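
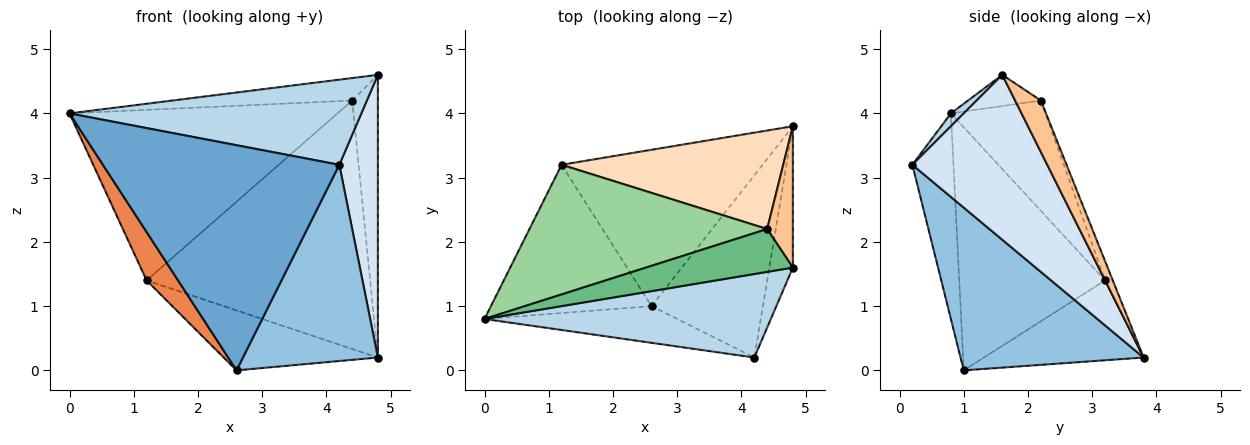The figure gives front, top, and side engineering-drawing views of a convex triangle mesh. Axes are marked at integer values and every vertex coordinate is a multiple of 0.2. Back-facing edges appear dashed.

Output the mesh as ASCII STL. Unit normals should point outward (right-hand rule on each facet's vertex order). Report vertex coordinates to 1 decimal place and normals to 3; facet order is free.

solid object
 facet normal -0.169 -0.973 -0.159
  outer loop
   vertex 2.6 1.0 0.0
   vertex 4.2 0.2 3.2
   vertex 0.0 0.8 4.0
  endloop
 endfacet
 facet normal 0.705 -0.520 -0.482
  outer loop
   vertex 2.6 1.0 0.0
   vertex 4.8 3.8 0.2
   vertex 4.2 0.2 3.2
  endloop
 endfacet
 facet normal 0.031 -0.713 0.700
  outer loop
   vertex 4.8 1.6 4.6
   vertex 0.0 0.8 4.0
   vertex 4.2 0.2 3.2
  endloop
 endfacet
 facet normal 0.953 -0.272 -0.136
  outer loop
   vertex 4.8 1.6 4.6
   vertex 4.2 0.2 3.2
   vertex 4.8 3.8 0.2
  endloop
 endfacet
 facet normal -0.821 -0.177 -0.543
  outer loop
   vertex 1.2 3.2 1.4
   vertex 2.6 1.0 0.0
   vertex 0.0 0.8 4.0
  endloop
 endfacet
 facet normal -0.348 0.336 -0.875
  outer loop
   vertex 1.2 3.2 1.4
   vertex 4.8 3.8 0.2
   vertex 2.6 1.0 0.0
  endloop
 endfacet
 facet normal 0.667 0.667 0.333
  outer loop
   vertex 4.4 2.2 4.2
   vertex 4.8 1.6 4.6
   vertex 4.8 3.8 0.2
  endloop
 endfacet
 facet normal -0.032 0.929 0.368
  outer loop
   vertex 4.4 2.2 4.2
   vertex 4.8 3.8 0.2
   vertex 1.2 3.2 1.4
  endloop
 endfacet
 facet normal -0.185 0.457 0.870
  outer loop
   vertex 4.4 2.2 4.2
   vertex 0.0 0.8 4.0
   vertex 4.8 1.6 4.6
  endloop
 endfacet
 facet normal -0.270 0.766 0.583
  outer loop
   vertex 4.4 2.2 4.2
   vertex 1.2 3.2 1.4
   vertex 0.0 0.8 4.0
  endloop
 endfacet
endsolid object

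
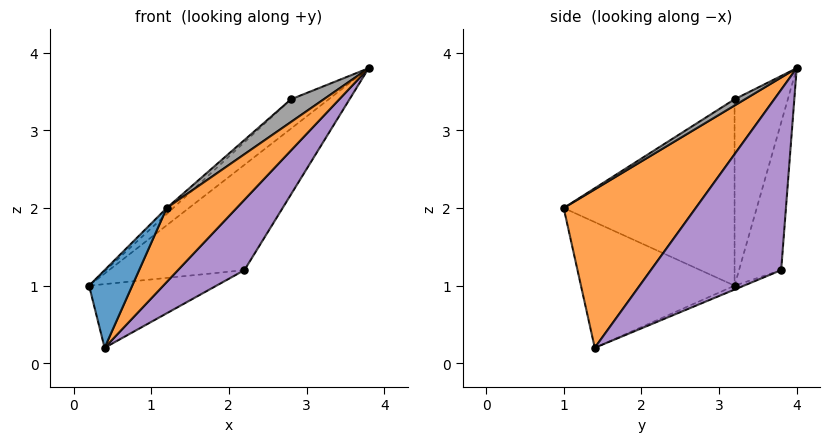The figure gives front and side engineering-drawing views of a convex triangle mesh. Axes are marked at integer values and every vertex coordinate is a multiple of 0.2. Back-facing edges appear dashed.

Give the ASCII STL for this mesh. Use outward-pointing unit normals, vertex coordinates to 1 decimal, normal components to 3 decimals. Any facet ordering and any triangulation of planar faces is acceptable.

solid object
 facet normal -0.904 -0.254 0.345
  outer loop
   vertex 0.4 1.4 0.2
   vertex 1.2 1.0 2.0
   vertex 0.2 3.2 1.0
  endloop
 endfacet
 facet normal 0.792 -0.419 -0.445
  outer loop
   vertex 0.4 1.4 0.2
   vertex 3.8 4.0 3.8
   vertex 1.2 1.0 2.0
  endloop
 endfacet
 facet normal -0.296 0.949 0.109
  outer loop
   vertex 2.2 3.8 1.2
   vertex 0.2 3.2 1.0
   vertex 3.8 4.0 3.8
  endloop
 endfacet
 facet normal -0.030 0.403 -0.915
  outer loop
   vertex 2.2 3.8 1.2
   vertex 0.4 1.4 0.2
   vertex 0.2 3.2 1.0
  endloop
 endfacet
 facet normal 0.793 -0.404 -0.457
  outer loop
   vertex 2.2 3.8 1.2
   vertex 3.8 4.0 3.8
   vertex 0.4 1.4 0.2
  endloop
 endfacet
 facet normal -0.611 0.433 0.662
  outer loop
   vertex 2.8 3.2 3.4
   vertex 3.8 4.0 3.8
   vertex 0.2 3.2 1.0
  endloop
 endfacet
 facet normal -0.678 0.026 0.735
  outer loop
   vertex 2.8 3.2 3.4
   vertex 0.2 3.2 1.0
   vertex 1.2 1.0 2.0
  endloop
 endfacet
 facet normal 0.197 -0.624 0.756
  outer loop
   vertex 2.8 3.2 3.4
   vertex 1.2 1.0 2.0
   vertex 3.8 4.0 3.8
  endloop
 endfacet
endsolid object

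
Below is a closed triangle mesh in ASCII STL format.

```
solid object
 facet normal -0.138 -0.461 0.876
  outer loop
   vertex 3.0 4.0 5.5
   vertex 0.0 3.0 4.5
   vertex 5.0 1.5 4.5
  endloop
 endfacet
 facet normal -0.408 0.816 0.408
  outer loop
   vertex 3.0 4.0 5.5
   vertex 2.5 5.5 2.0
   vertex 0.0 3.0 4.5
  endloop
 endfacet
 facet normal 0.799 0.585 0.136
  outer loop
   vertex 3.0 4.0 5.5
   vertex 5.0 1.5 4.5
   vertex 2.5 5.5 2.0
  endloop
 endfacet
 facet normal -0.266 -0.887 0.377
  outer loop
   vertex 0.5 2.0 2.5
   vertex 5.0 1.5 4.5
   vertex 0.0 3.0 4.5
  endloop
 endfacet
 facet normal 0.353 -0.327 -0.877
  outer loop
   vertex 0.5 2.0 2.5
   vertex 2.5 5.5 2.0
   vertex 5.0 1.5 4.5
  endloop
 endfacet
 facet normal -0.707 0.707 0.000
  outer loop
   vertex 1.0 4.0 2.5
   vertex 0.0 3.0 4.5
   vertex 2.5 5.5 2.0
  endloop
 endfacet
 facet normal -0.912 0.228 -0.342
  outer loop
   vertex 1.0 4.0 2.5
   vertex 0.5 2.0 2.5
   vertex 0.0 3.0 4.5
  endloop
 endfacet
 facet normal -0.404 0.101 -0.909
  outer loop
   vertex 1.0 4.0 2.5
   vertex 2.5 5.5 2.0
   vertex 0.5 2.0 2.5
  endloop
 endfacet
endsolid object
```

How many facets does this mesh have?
8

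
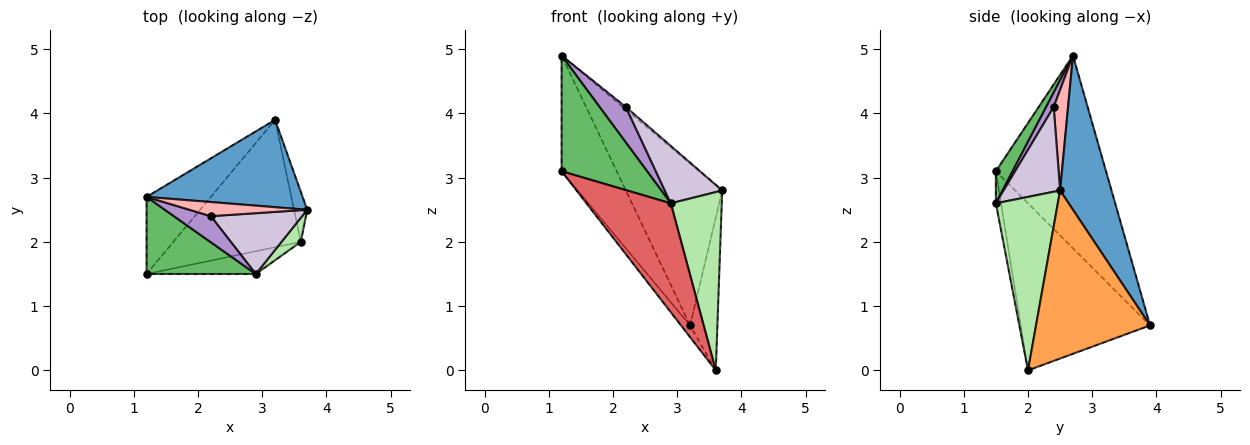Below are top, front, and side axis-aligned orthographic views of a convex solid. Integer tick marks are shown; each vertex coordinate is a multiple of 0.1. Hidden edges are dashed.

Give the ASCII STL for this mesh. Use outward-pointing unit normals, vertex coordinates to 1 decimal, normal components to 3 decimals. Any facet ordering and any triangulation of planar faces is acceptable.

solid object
 facet normal 0.425 0.797 0.430
  outer loop
   vertex 3.2 3.9 0.7
   vertex 1.2 2.7 4.9
   vertex 3.7 2.5 2.8
  endloop
 endfacet
 facet normal -0.857 0.429 -0.286
  outer loop
   vertex 1.2 1.5 3.1
   vertex 1.2 2.7 4.9
   vertex 3.2 3.9 0.7
  endloop
 endfacet
 facet normal 0.970 0.232 -0.076
  outer loop
   vertex 3.6 2.0 0.0
   vertex 3.2 3.9 0.7
   vertex 3.7 2.5 2.8
  endloop
 endfacet
 facet normal -0.794 0.056 -0.606
  outer loop
   vertex 3.6 2.0 0.0
   vertex 1.2 1.5 3.1
   vertex 3.2 3.9 0.7
  endloop
 endfacet
 facet normal 0.161 -0.821 0.547
  outer loop
   vertex 2.9 1.5 2.6
   vertex 1.2 2.7 4.9
   vertex 1.2 1.5 3.1
  endloop
 endfacet
 facet normal 0.770 -0.633 0.086
  outer loop
   vertex 2.9 1.5 2.6
   vertex 3.6 2.0 0.0
   vertex 3.7 2.5 2.8
  endloop
 endfacet
 facet normal -0.060 -0.977 -0.204
  outer loop
   vertex 2.9 1.5 2.6
   vertex 1.2 1.5 3.1
   vertex 3.6 2.0 0.0
  endloop
 endfacet
 facet normal 0.644 0.137 0.753
  outer loop
   vertex 2.2 2.4 4.1
   vertex 3.7 2.5 2.8
   vertex 1.2 2.7 4.9
  endloop
 endfacet
 facet normal 0.226 -0.785 0.576
  outer loop
   vertex 2.2 2.4 4.1
   vertex 1.2 2.7 4.9
   vertex 2.9 1.5 2.6
  endloop
 endfacet
 facet normal 0.560 -0.569 0.603
  outer loop
   vertex 2.2 2.4 4.1
   vertex 2.9 1.5 2.6
   vertex 3.7 2.5 2.8
  endloop
 endfacet
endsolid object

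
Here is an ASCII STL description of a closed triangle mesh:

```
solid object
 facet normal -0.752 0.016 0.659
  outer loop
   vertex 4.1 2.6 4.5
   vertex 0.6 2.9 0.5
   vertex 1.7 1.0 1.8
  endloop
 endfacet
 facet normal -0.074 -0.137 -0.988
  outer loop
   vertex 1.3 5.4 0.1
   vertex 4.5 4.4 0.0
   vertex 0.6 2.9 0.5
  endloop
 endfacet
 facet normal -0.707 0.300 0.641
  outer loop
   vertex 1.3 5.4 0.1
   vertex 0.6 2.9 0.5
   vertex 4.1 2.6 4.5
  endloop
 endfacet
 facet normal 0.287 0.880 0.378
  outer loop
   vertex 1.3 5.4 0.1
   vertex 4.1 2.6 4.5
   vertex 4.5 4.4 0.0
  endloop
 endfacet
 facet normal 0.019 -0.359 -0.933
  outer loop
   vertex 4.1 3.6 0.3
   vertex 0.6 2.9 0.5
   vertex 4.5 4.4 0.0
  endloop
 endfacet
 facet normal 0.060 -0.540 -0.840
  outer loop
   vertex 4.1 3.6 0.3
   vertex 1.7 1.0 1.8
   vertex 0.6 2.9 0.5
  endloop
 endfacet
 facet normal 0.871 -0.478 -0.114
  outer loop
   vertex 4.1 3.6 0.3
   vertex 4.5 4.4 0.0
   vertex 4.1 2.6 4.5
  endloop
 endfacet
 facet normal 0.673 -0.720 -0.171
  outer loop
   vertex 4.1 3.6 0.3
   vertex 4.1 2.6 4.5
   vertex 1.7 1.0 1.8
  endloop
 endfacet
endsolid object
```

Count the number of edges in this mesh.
12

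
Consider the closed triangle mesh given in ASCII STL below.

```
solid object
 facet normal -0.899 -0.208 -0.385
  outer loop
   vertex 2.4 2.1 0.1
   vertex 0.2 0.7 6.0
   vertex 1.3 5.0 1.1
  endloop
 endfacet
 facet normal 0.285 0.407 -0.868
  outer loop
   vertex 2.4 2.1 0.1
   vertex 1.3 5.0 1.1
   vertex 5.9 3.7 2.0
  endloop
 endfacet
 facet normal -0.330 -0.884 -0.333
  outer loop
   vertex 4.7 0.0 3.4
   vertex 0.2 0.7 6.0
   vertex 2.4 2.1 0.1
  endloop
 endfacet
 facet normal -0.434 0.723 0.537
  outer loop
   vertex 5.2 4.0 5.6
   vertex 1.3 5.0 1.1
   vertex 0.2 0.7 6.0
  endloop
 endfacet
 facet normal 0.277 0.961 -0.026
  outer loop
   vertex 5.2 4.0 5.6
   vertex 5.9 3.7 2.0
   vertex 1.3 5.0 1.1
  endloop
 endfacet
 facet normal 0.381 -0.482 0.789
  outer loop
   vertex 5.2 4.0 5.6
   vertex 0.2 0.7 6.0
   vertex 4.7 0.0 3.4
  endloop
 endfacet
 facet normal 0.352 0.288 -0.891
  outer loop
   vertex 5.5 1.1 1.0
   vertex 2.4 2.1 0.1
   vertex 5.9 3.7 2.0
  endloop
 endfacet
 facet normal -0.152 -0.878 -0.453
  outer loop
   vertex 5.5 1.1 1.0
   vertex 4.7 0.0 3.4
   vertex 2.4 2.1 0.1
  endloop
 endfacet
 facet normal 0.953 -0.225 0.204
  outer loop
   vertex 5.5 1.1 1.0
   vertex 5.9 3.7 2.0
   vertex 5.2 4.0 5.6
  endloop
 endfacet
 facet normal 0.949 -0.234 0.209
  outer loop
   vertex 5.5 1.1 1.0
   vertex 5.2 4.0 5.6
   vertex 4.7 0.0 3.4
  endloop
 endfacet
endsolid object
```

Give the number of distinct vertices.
7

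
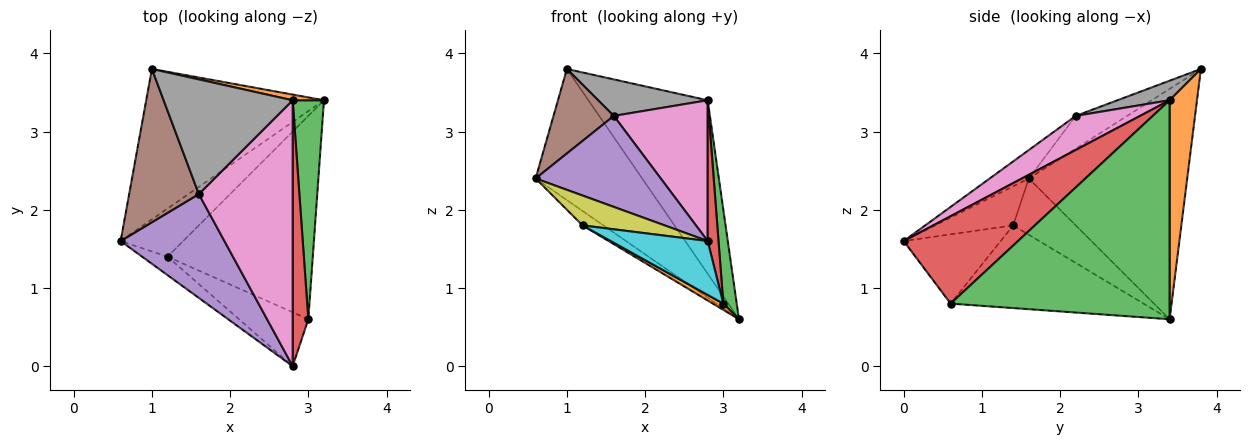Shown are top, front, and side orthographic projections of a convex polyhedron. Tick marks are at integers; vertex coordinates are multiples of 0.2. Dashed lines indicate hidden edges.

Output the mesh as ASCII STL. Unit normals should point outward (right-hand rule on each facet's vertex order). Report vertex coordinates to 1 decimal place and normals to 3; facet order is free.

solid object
 facet normal -0.699 0.470 -0.539
  outer loop
   vertex 1.0 3.8 3.8
   vertex 3.2 3.4 0.6
   vertex 0.6 1.6 2.4
  endloop
 endfacet
 facet normal 0.224 0.974 0.032
  outer loop
   vertex 2.8 3.4 3.4
   vertex 3.2 3.4 0.6
   vertex 1.0 3.8 3.8
  endloop
 endfacet
 facet normal 0.988 -0.060 0.141
  outer loop
   vertex 3.0 0.6 0.8
   vertex 3.2 3.4 0.6
   vertex 2.8 3.4 3.4
  endloop
 endfacet
 facet normal 0.980 -0.093 0.175
  outer loop
   vertex 3.0 0.6 0.8
   vertex 2.8 3.4 3.4
   vertex 2.8 0.0 1.6
  endloop
 endfacet
 facet normal -0.202 -0.646 0.736
  outer loop
   vertex 1.6 2.2 3.2
   vertex 0.6 1.6 2.4
   vertex 2.8 0.0 1.6
  endloop
 endfacet
 facet normal -0.380 -0.446 0.810
  outer loop
   vertex 1.6 2.2 3.2
   vertex 1.0 3.8 3.8
   vertex 0.6 1.6 2.4
  endloop
 endfacet
 facet normal 0.305 -0.446 0.842
  outer loop
   vertex 1.6 2.2 3.2
   vertex 2.8 0.0 1.6
   vertex 2.8 3.4 3.4
  endloop
 endfacet
 facet normal 0.143 -0.300 0.943
  outer loop
   vertex 1.6 2.2 3.2
   vertex 2.8 3.4 3.4
   vertex 1.0 3.8 3.8
  endloop
 endfacet
 facet normal -0.629 -0.661 -0.409
  outer loop
   vertex 1.2 1.4 1.8
   vertex 2.8 0.0 1.6
   vertex 0.6 1.6 2.4
  endloop
 endfacet
 facet normal -0.577 -0.577 -0.577
  outer loop
   vertex 1.2 1.4 1.8
   vertex 3.0 0.6 0.8
   vertex 2.8 0.0 1.6
  endloop
 endfacet
 facet normal -0.653 0.218 -0.725
  outer loop
   vertex 1.2 1.4 1.8
   vertex 0.6 1.6 2.4
   vertex 3.2 3.4 0.6
  endloop
 endfacet
 facet normal -0.495 -0.027 -0.869
  outer loop
   vertex 1.2 1.4 1.8
   vertex 3.2 3.4 0.6
   vertex 3.0 0.6 0.8
  endloop
 endfacet
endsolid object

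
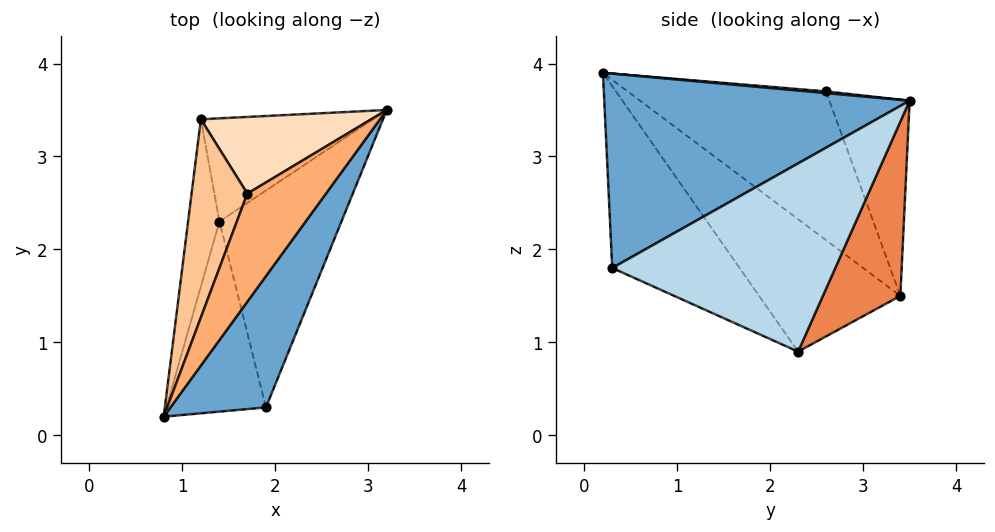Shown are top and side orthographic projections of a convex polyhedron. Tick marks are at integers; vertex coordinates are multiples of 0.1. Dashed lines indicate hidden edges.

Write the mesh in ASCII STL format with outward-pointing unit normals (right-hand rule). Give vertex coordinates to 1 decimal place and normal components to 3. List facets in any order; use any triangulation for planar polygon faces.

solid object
 facet normal 0.765 -0.522 0.376
  outer loop
   vertex 1.9 0.3 1.8
   vertex 3.2 3.5 3.6
   vertex 0.8 0.2 3.9
  endloop
 endfacet
 facet normal -0.804 -0.399 -0.440
  outer loop
   vertex 1.9 0.3 1.8
   vertex 0.8 0.2 3.9
   vertex 1.4 2.3 0.9
  endloop
 endfacet
 facet normal 0.839 -0.035 -0.544
  outer loop
   vertex 1.9 0.3 1.8
   vertex 1.4 2.3 0.9
   vertex 3.2 3.5 3.6
  endloop
 endfacet
 facet normal -0.972 -0.051 -0.230
  outer loop
   vertex 1.2 3.4 1.5
   vertex 1.4 2.3 0.9
   vertex 0.8 0.2 3.9
  endloop
 endfacet
 facet normal 0.633 0.456 -0.625
  outer loop
   vertex 1.2 3.4 1.5
   vertex 3.2 3.5 3.6
   vertex 1.4 2.3 0.9
  endloop
 endfacet
 facet normal 0.021 0.075 0.997
  outer loop
   vertex 1.7 2.6 3.7
   vertex 0.8 0.2 3.9
   vertex 3.2 3.5 3.6
  endloop
 endfacet
 facet normal -0.875 0.356 0.328
  outer loop
   vertex 1.7 2.6 3.7
   vertex 1.2 3.4 1.5
   vertex 0.8 0.2 3.9
  endloop
 endfacet
 facet normal -0.453 0.800 0.394
  outer loop
   vertex 1.7 2.6 3.7
   vertex 3.2 3.5 3.6
   vertex 1.2 3.4 1.5
  endloop
 endfacet
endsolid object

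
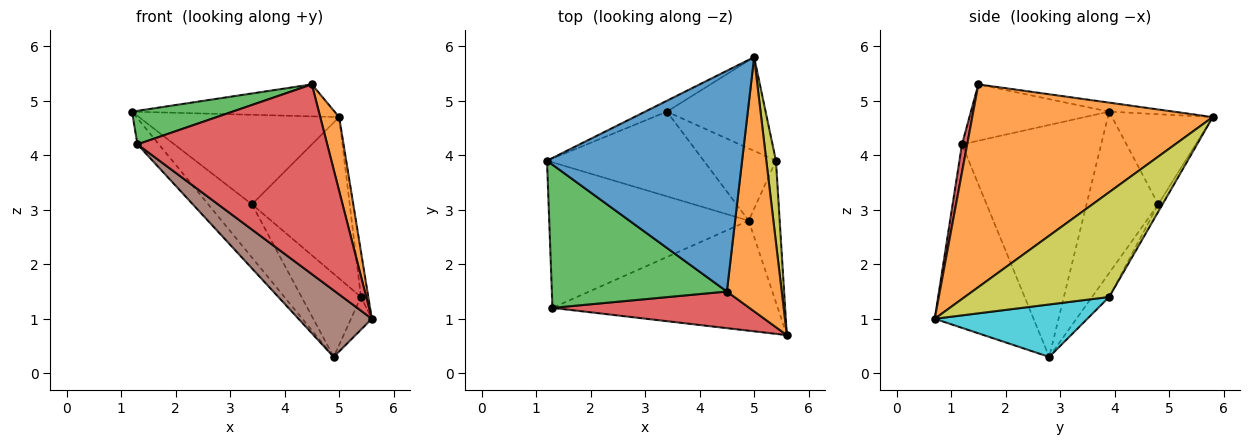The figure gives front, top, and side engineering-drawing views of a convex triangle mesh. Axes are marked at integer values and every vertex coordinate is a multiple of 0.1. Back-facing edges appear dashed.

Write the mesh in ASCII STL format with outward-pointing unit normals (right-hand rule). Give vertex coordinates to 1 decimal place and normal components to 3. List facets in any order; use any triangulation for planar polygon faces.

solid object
 facet normal -0.046 0.143 0.989
  outer loop
   vertex 4.5 1.5 5.3
   vertex 5.0 5.8 4.7
   vertex 1.2 3.9 4.8
  endloop
 endfacet
 facet normal 0.963 -0.076 0.260
  outer loop
   vertex 4.5 1.5 5.3
   vertex 5.6 0.7 1.0
   vertex 5.0 5.8 4.7
  endloop
 endfacet
 facet normal -0.299 -0.218 0.929
  outer loop
   vertex 1.3 1.2 4.2
   vertex 4.5 1.5 5.3
   vertex 1.2 3.9 4.8
  endloop
 endfacet
 facet normal 0.027 -0.982 0.189
  outer loop
   vertex 1.3 1.2 4.2
   vertex 5.6 0.7 1.0
   vertex 4.5 1.5 5.3
  endloop
 endfacet
 facet normal -0.753 0.116 -0.648
  outer loop
   vertex 4.9 2.8 0.3
   vertex 1.3 1.2 4.2
   vertex 1.2 3.9 4.8
  endloop
 endfacet
 facet normal -0.572 -0.425 -0.702
  outer loop
   vertex 4.9 2.8 0.3
   vertex 5.6 0.7 1.0
   vertex 1.3 1.2 4.2
  endloop
 endfacet
 facet normal -0.447 0.888 -0.108
  outer loop
   vertex 3.4 4.8 3.1
   vertex 1.2 3.9 4.8
   vertex 5.0 5.8 4.7
  endloop
 endfacet
 facet normal -0.657 0.401 -0.638
  outer loop
   vertex 3.4 4.8 3.1
   vertex 4.9 2.8 0.3
   vertex 1.2 3.9 4.8
  endloop
 endfacet
 facet normal 0.995 0.051 0.091
  outer loop
   vertex 5.4 3.9 1.4
   vertex 5.0 5.8 4.7
   vertex 5.6 0.7 1.0
  endloop
 endfacet
 facet normal 0.855 0.117 -0.505
  outer loop
   vertex 5.4 3.9 1.4
   vertex 5.6 0.7 1.0
   vertex 4.9 2.8 0.3
  endloop
 endfacet
 facet normal -0.038 0.864 -0.502
  outer loop
   vertex 5.4 3.9 1.4
   vertex 3.4 4.8 3.1
   vertex 5.0 5.8 4.7
  endloop
 endfacet
 facet normal -0.213 0.738 -0.641
  outer loop
   vertex 5.4 3.9 1.4
   vertex 4.9 2.8 0.3
   vertex 3.4 4.8 3.1
  endloop
 endfacet
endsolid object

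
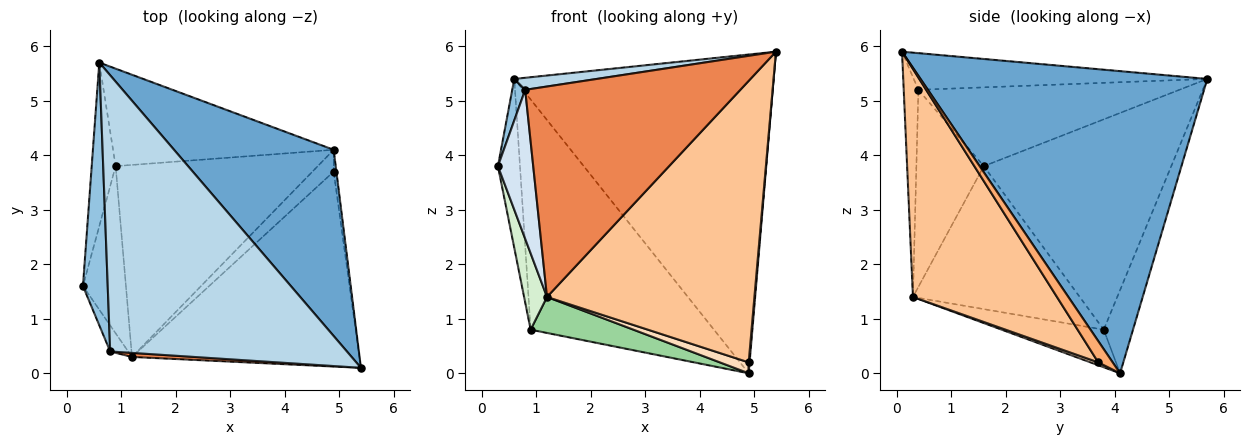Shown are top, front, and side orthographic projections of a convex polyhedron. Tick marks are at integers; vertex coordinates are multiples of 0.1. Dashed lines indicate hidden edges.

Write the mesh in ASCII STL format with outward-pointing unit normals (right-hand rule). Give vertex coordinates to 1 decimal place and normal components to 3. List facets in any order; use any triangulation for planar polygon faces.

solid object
 facet normal 0.691 0.624 0.365
  outer loop
   vertex 4.9 4.1 0.0
   vertex 0.6 5.7 5.4
   vertex 5.4 0.1 5.9
  endloop
 endfacet
 facet normal -0.953 -0.047 0.300
  outer loop
   vertex 0.8 0.4 5.2
   vertex 0.6 5.7 5.4
   vertex 0.3 1.6 3.8
  endloop
 endfacet
 facet normal -0.153 -0.043 0.987
  outer loop
   vertex 0.8 0.4 5.2
   vertex 5.4 0.1 5.9
   vertex 0.6 5.7 5.4
  endloop
 endfacet
 facet normal -0.883 -0.462 -0.081
  outer loop
   vertex 0.8 0.4 5.2
   vertex 0.3 1.6 3.8
   vertex 1.2 0.3 1.4
  endloop
 endfacet
 facet normal -0.068 -0.998 0.019
  outer loop
   vertex 0.8 0.4 5.2
   vertex 1.2 0.3 1.4
   vertex 5.4 0.1 5.9
  endloop
 endfacet
 facet normal 0.990 -0.063 -0.127
  outer loop
   vertex 4.9 3.7 0.2
   vertex 4.9 4.1 0.0
   vertex 5.4 0.1 5.9
  endloop
 endfacet
 facet normal 0.496 -0.714 -0.494
  outer loop
   vertex 4.9 3.7 0.2
   vertex 5.4 0.1 5.9
   vertex 1.2 0.3 1.4
  endloop
 endfacet
 facet normal 0.120 -0.444 -0.888
  outer loop
   vertex 4.9 3.7 0.2
   vertex 1.2 0.3 1.4
   vertex 4.9 4.1 0.0
  endloop
 endfacet
 facet normal -0.145 0.911 -0.386
  outer loop
   vertex 0.9 3.8 0.8
   vertex 0.6 5.7 5.4
   vertex 4.9 4.1 0.0
  endloop
 endfacet
 facet normal -0.180 -0.181 -0.967
  outer loop
   vertex 0.9 3.8 0.8
   vertex 4.9 4.1 0.0
   vertex 1.2 0.3 1.4
  endloop
 endfacet
 facet normal -0.987 0.116 -0.112
  outer loop
   vertex 0.9 3.8 0.8
   vertex 0.3 1.6 3.8
   vertex 0.6 5.7 5.4
  endloop
 endfacet
 facet normal -0.949 -0.130 -0.285
  outer loop
   vertex 0.9 3.8 0.8
   vertex 1.2 0.3 1.4
   vertex 0.3 1.6 3.8
  endloop
 endfacet
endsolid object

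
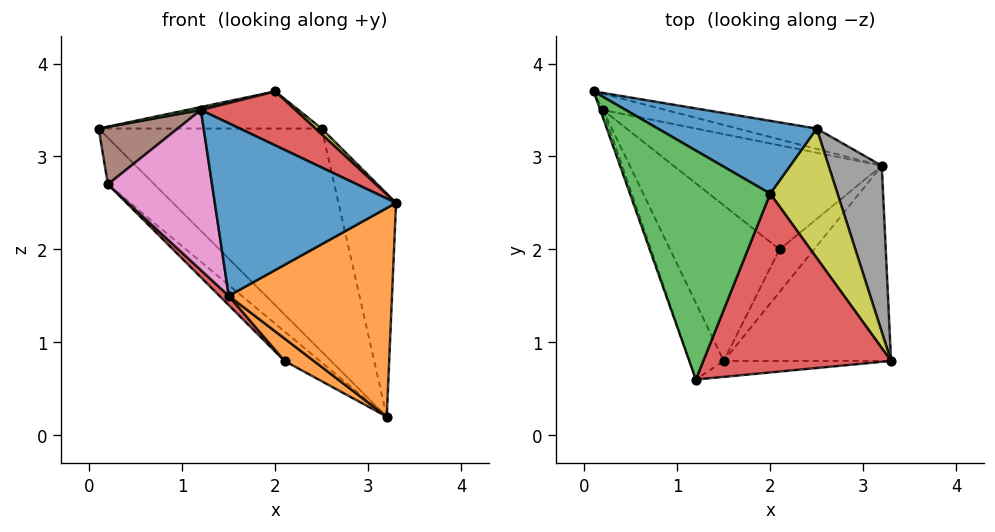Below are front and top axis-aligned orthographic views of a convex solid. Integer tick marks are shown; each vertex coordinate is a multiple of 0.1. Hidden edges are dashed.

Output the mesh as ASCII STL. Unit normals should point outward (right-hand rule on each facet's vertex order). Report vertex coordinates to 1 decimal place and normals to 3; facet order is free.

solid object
 facet normal 0.051 -0.994 -0.092
  outer loop
   vertex 1.5 0.8 1.5
   vertex 3.3 0.8 2.5
   vertex 1.2 0.6 3.5
  endloop
 endfacet
 facet normal 0.355 -0.683 -0.639
  outer loop
   vertex 1.5 0.8 1.5
   vertex 3.2 2.9 0.2
   vertex 3.3 0.8 2.5
  endloop
 endfacet
 facet normal -0.213 -0.013 0.977
  outer loop
   vertex 2.0 2.6 3.7
   vertex 0.1 3.7 3.3
   vertex 1.2 0.6 3.5
  endloop
 endfacet
 facet normal 0.435 -0.260 0.862
  outer loop
   vertex 2.0 2.6 3.7
   vertex 1.2 0.6 3.5
   vertex 3.3 0.8 2.5
  endloop
 endfacet
 facet normal -0.085 0.941 -0.328
  outer loop
   vertex 0.2 3.5 2.7
   vertex 0.1 3.7 3.3
   vertex 3.2 2.9 0.2
  endloop
 endfacet
 facet normal -0.941 -0.337 -0.045
  outer loop
   vertex 0.2 3.5 2.7
   vertex 1.2 0.6 3.5
   vertex 0.1 3.7 3.3
  endloop
 endfacet
 facet normal -0.915 -0.364 -0.174
  outer loop
   vertex 0.2 3.5 2.7
   vertex 1.5 0.8 1.5
   vertex 1.2 0.6 3.5
  endloop
 endfacet
 facet normal 0.952 0.246 0.183
  outer loop
   vertex 2.5 3.3 3.3
   vertex 3.3 0.8 2.5
   vertex 3.2 2.9 0.2
  endloop
 endfacet
 facet normal 0.652 -0.033 0.757
  outer loop
   vertex 2.5 3.3 3.3
   vertex 2.0 2.6 3.7
   vertex 3.3 0.8 2.5
  endloop
 endfacet
 facet normal 0.164 0.982 -0.090
  outer loop
   vertex 2.5 3.3 3.3
   vertex 3.2 2.9 0.2
   vertex 0.1 3.7 3.3
  endloop
 endfacet
 facet normal 0.076 0.453 0.888
  outer loop
   vertex 2.5 3.3 3.3
   vertex 0.1 3.7 3.3
   vertex 2.0 2.6 3.7
  endloop
 endfacet
 facet normal -0.102 -0.463 -0.881
  outer loop
   vertex 2.1 2.0 0.8
   vertex 3.2 2.9 0.2
   vertex 1.5 0.8 1.5
  endloop
 endfacet
 facet normal -0.599 0.218 -0.771
  outer loop
   vertex 2.1 2.0 0.8
   vertex 0.2 3.5 2.7
   vertex 3.2 2.9 0.2
  endloop
 endfacet
 facet normal -0.723 -0.041 -0.690
  outer loop
   vertex 2.1 2.0 0.8
   vertex 1.5 0.8 1.5
   vertex 0.2 3.5 2.7
  endloop
 endfacet
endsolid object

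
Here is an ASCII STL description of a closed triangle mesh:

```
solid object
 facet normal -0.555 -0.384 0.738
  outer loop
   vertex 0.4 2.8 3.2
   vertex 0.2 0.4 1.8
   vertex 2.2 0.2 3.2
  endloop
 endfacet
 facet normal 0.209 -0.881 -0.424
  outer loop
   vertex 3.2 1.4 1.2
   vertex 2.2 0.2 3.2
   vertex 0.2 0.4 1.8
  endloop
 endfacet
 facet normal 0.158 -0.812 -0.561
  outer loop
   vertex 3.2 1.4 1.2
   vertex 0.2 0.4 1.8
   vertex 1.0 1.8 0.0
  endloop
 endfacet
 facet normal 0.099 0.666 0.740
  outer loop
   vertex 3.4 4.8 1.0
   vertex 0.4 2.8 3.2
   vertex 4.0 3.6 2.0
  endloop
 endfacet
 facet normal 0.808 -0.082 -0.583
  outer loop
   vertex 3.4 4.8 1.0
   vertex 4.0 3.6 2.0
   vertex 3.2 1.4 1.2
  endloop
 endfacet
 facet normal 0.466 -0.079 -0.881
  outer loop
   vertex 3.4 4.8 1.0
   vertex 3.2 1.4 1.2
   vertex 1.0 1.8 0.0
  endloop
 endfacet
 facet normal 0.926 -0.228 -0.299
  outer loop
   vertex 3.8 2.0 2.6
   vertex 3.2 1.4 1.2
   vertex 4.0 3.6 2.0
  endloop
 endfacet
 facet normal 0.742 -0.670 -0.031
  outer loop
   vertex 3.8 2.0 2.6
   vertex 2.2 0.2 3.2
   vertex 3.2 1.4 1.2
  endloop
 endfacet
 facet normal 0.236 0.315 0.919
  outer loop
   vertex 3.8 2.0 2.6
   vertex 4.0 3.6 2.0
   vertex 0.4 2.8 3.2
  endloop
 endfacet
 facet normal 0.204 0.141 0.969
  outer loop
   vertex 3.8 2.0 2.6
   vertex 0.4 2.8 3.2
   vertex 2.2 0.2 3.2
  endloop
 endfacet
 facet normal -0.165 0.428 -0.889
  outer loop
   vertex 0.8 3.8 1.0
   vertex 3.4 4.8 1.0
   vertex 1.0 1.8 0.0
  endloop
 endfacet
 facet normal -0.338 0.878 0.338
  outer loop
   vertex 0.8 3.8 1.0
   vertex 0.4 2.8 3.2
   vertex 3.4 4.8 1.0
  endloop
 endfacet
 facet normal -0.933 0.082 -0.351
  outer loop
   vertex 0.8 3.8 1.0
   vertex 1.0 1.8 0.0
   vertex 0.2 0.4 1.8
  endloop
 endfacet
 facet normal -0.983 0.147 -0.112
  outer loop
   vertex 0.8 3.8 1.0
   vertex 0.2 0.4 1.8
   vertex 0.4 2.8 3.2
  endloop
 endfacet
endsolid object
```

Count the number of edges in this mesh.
21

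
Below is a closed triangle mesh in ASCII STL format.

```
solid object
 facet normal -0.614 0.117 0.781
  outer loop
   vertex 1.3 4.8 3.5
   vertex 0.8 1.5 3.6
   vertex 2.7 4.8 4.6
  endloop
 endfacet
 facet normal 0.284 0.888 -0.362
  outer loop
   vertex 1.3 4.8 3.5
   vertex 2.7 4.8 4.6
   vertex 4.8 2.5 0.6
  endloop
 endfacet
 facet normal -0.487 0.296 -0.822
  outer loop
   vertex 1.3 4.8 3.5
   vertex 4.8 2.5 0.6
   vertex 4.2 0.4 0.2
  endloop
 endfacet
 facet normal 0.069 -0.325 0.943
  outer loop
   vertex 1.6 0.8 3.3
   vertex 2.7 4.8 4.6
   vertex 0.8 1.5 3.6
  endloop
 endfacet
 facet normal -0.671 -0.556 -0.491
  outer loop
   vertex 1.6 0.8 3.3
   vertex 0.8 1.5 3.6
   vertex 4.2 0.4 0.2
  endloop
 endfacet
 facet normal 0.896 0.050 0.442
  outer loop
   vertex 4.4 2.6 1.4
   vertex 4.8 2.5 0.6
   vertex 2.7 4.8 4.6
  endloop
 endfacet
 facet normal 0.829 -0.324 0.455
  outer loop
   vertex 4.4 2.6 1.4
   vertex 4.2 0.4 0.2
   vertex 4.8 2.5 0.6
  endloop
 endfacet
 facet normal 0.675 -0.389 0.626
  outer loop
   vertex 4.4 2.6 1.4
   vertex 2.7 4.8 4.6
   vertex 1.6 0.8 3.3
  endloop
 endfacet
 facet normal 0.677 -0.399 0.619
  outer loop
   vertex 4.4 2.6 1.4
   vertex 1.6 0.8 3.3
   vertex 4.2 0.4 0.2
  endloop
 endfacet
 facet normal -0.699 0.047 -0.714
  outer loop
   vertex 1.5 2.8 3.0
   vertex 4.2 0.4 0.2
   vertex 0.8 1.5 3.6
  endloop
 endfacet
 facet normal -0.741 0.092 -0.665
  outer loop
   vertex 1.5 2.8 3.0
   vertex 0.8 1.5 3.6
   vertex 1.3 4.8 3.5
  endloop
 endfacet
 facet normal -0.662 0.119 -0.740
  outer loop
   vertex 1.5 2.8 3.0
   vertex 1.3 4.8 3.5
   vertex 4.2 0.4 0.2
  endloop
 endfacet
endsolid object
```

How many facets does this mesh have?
12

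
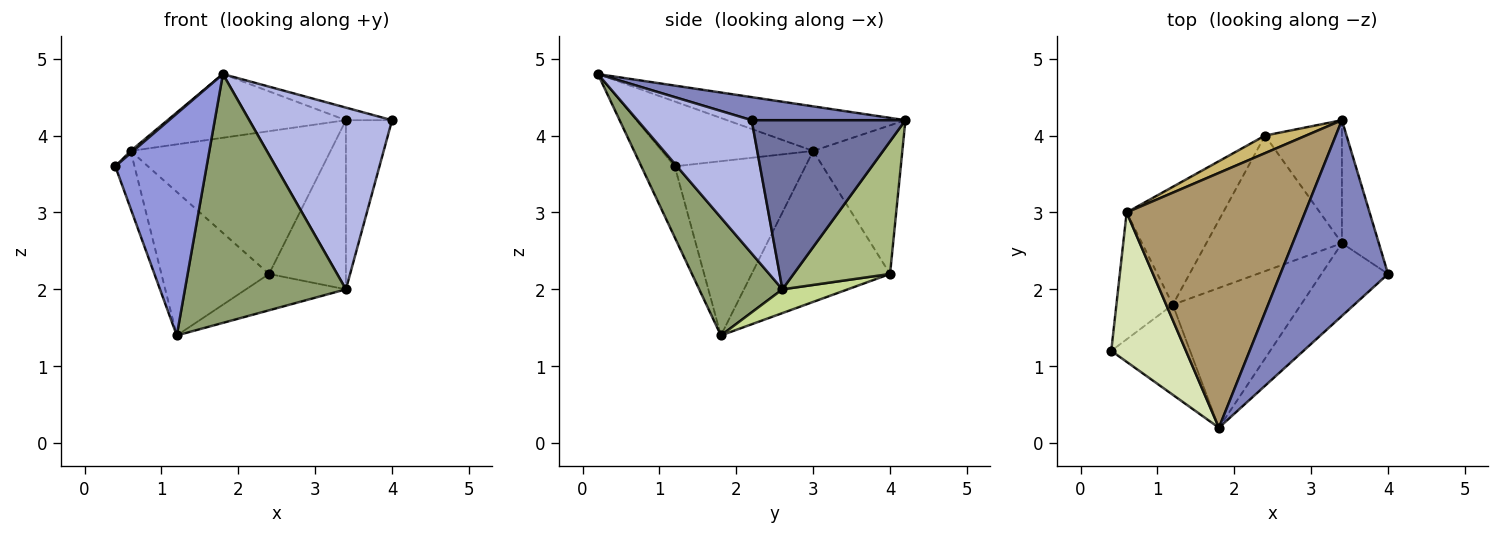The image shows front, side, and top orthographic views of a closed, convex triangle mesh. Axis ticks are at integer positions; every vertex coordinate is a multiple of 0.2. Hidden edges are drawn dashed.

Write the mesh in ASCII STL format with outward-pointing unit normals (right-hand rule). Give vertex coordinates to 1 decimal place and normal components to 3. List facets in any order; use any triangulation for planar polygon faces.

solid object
 facet normal 0.938 0.281 -0.205
  outer loop
   vertex 3.4 2.6 2.0
   vertex 3.4 4.2 4.2
   vertex 4.0 2.2 4.2
  endloop
 endfacet
 facet normal 0.209 0.063 0.976
  outer loop
   vertex 1.8 0.2 4.8
   vertex 4.0 2.2 4.2
   vertex 3.4 4.2 4.2
  endloop
 endfacet
 facet normal -0.321 -0.877 -0.356
  outer loop
   vertex 1.8 0.2 4.8
   vertex 0.4 1.2 3.6
   vertex 1.2 1.8 1.4
  endloop
 endfacet
 facet normal 0.596 -0.745 -0.298
  outer loop
   vertex 1.8 0.2 4.8
   vertex 3.4 2.6 2.0
   vertex 4.0 2.2 4.2
  endloop
 endfacet
 facet normal 0.411 -0.795 -0.447
  outer loop
   vertex 1.8 0.2 4.8
   vertex 1.2 1.8 1.4
   vertex 3.4 2.6 2.0
  endloop
 endfacet
 facet normal 0.712 0.568 -0.413
  outer loop
   vertex 2.4 4.0 2.2
   vertex 3.4 4.2 4.2
   vertex 3.4 2.6 2.0
  endloop
 endfacet
 facet normal 0.167 0.255 -0.952
  outer loop
   vertex 2.4 4.0 2.2
   vertex 3.4 2.6 2.0
   vertex 1.2 1.8 1.4
  endloop
 endfacet
 facet normal -0.655 -0.011 0.755
  outer loop
   vertex 0.6 3.0 3.8
   vertex 0.4 1.2 3.6
   vertex 1.8 0.2 4.8
  endloop
 endfacet
 facet normal -0.236 0.236 0.943
  outer loop
   vertex 0.6 3.0 3.8
   vertex 1.8 0.2 4.8
   vertex 3.4 4.2 4.2
  endloop
 endfacet
 facet normal -0.405 0.908 0.112
  outer loop
   vertex 0.6 3.0 3.8
   vertex 3.4 4.2 4.2
   vertex 2.4 4.0 2.2
  endloop
 endfacet
 facet normal -0.942 0.139 -0.305
  outer loop
   vertex 0.6 3.0 3.8
   vertex 1.2 1.8 1.4
   vertex 0.4 1.2 3.6
  endloop
 endfacet
 facet normal -0.705 0.548 -0.450
  outer loop
   vertex 0.6 3.0 3.8
   vertex 2.4 4.0 2.2
   vertex 1.2 1.8 1.4
  endloop
 endfacet
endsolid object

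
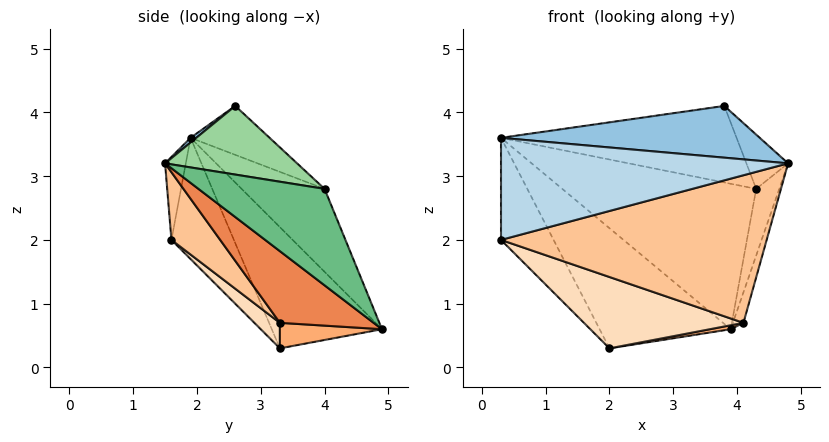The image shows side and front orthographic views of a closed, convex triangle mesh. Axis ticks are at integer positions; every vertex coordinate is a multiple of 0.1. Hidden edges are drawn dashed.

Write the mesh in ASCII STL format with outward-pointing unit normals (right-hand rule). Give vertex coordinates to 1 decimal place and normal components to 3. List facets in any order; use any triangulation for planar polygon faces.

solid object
 facet normal -0.643 0.765 -0.007
  outer loop
   vertex 2.0 3.3 0.3
   vertex 0.3 1.9 3.6
   vertex 3.9 4.9 0.6
  endloop
 endfacet
 facet normal 0.014 -0.626 0.780
  outer loop
   vertex 3.8 2.6 4.1
   vertex 0.3 1.9 3.6
   vertex 4.8 1.5 3.2
  endloop
 endfacet
 facet normal -0.071 -0.980 0.184
  outer loop
   vertex 0.3 1.6 2.0
   vertex 4.8 1.5 3.2
   vertex 0.3 1.9 3.6
  endloop
 endfacet
 facet normal -0.759 0.639 -0.120
  outer loop
   vertex 0.3 1.6 2.0
   vertex 0.3 1.9 3.6
   vertex 2.0 3.3 0.3
  endloop
 endfacet
 facet normal 0.975 0.110 -0.194
  outer loop
   vertex 4.1 3.3 0.7
   vertex 3.9 4.9 0.6
   vertex 4.8 1.5 3.2
  endloop
 endfacet
 facet normal 0.187 -0.038 -0.982
  outer loop
   vertex 4.1 3.3 0.7
   vertex 2.0 3.3 0.3
   vertex 3.9 4.9 0.6
  endloop
 endfacet
 facet normal 0.144 -0.784 -0.604
  outer loop
   vertex 4.1 3.3 0.7
   vertex 4.8 1.5 3.2
   vertex 0.3 1.6 2.0
  endloop
 endfacet
 facet normal 0.122 -0.760 -0.638
  outer loop
   vertex 4.1 3.3 0.7
   vertex 0.3 1.6 2.0
   vertex 2.0 3.3 0.3
  endloop
 endfacet
 facet normal 0.978 0.179 -0.105
  outer loop
   vertex 4.3 4.0 2.8
   vertex 4.8 1.5 3.2
   vertex 3.9 4.9 0.6
  endloop
 endfacet
 facet normal 0.784 0.248 0.569
  outer loop
   vertex 4.3 4.0 2.8
   vertex 3.8 2.6 4.1
   vertex 4.8 1.5 3.2
  endloop
 endfacet
 facet normal -0.359 0.839 0.409
  outer loop
   vertex 4.3 4.0 2.8
   vertex 3.9 4.9 0.6
   vertex 0.3 1.9 3.6
  endloop
 endfacet
 facet normal -0.237 0.705 0.668
  outer loop
   vertex 4.3 4.0 2.8
   vertex 0.3 1.9 3.6
   vertex 3.8 2.6 4.1
  endloop
 endfacet
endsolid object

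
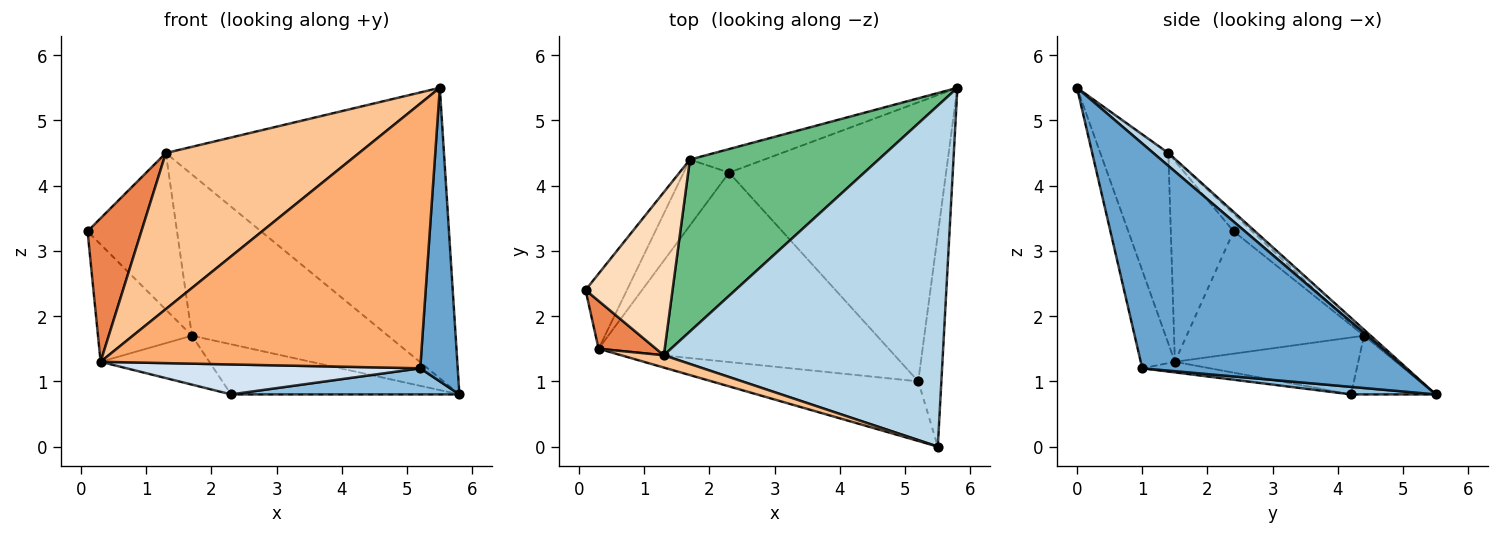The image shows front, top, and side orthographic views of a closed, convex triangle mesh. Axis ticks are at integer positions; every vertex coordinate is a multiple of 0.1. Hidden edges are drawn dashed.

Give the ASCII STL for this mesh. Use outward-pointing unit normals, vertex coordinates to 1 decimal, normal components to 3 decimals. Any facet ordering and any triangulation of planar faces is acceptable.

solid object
 facet normal 0.985 -0.140 -0.101
  outer loop
   vertex 5.2 1.0 1.2
   vertex 5.8 5.5 0.8
   vertex 5.5 0.0 5.5
  endloop
 endfacet
 facet normal 0.035 -0.093 -0.995
  outer loop
   vertex 5.2 1.0 1.2
   vertex 2.3 4.2 0.8
   vertex 5.8 5.5 0.8
  endloop
 endfacet
 facet normal 0.035 0.648 0.761
  outer loop
   vertex 1.3 1.4 4.5
   vertex 5.5 0.0 5.5
   vertex 5.8 5.5 0.8
  endloop
 endfacet
 facet normal -0.036 -0.156 -0.987
  outer loop
   vertex 0.3 1.5 1.3
   vertex 2.3 4.2 0.8
   vertex 5.2 1.0 1.2
  endloop
 endfacet
 facet normal -0.742 -0.636 0.212
  outer loop
   vertex 0.3 1.5 1.3
   vertex 1.3 1.4 4.5
   vertex 0.1 2.4 3.3
  endloop
 endfacet
 facet normal -0.103 -0.970 -0.218
  outer loop
   vertex 0.3 1.5 1.3
   vertex 5.2 1.0 1.2
   vertex 5.5 0.0 5.5
  endloop
 endfacet
 facet normal -0.331 -0.941 0.074
  outer loop
   vertex 0.3 1.5 1.3
   vertex 5.5 0.0 5.5
   vertex 1.3 1.4 4.5
  endloop
 endfacet
 facet normal -0.143 0.685 0.714
  outer loop
   vertex 1.7 4.4 1.7
   vertex 0.1 2.4 3.3
   vertex 1.3 1.4 4.5
  endloop
 endfacet
 facet normal -0.023 0.684 0.729
  outer loop
   vertex 1.7 4.4 1.7
   vertex 1.3 1.4 4.5
   vertex 5.8 5.5 0.8
  endloop
 endfacet
 facet normal -0.319 0.858 -0.403
  outer loop
   vertex 1.7 4.4 1.7
   vertex 5.8 5.5 0.8
   vertex 2.3 4.2 0.8
  endloop
 endfacet
 facet normal -0.847 0.448 -0.286
  outer loop
   vertex 1.7 4.4 1.7
   vertex 0.3 1.5 1.3
   vertex 0.1 2.4 3.3
  endloop
 endfacet
 facet normal -0.709 0.420 -0.566
  outer loop
   vertex 1.7 4.4 1.7
   vertex 2.3 4.2 0.8
   vertex 0.3 1.5 1.3
  endloop
 endfacet
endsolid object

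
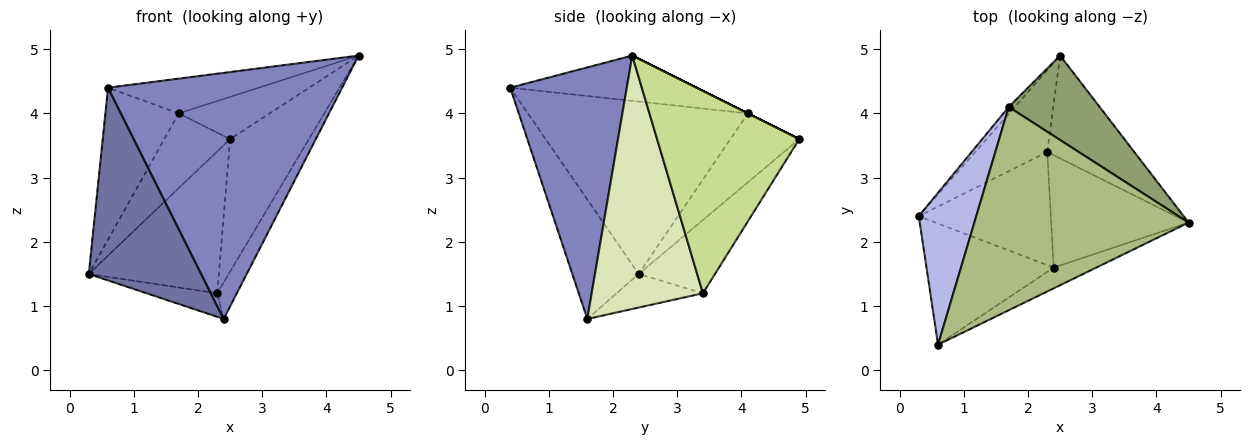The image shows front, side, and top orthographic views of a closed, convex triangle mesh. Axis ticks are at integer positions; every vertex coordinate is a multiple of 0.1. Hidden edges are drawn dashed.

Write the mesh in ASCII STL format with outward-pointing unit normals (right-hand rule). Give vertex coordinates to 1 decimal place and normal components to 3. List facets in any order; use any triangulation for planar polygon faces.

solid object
 facet normal -0.447 -0.757 -0.476
  outer loop
   vertex 2.4 1.6 0.8
   vertex 0.6 0.4 4.4
   vertex 0.3 2.4 1.5
  endloop
 endfacet
 facet normal 0.445 -0.893 -0.075
  outer loop
   vertex 2.4 1.6 0.8
   vertex 4.5 2.3 4.9
   vertex 0.6 0.4 4.4
  endloop
 endfacet
 facet normal -0.722 0.689 -0.065
  outer loop
   vertex 1.7 4.1 4.0
   vertex 2.5 4.9 3.6
   vertex 0.3 2.4 1.5
  endloop
 endfacet
 facet normal -0.905 0.302 0.302
  outer loop
   vertex 1.7 4.1 4.0
   vertex 0.3 2.4 1.5
   vertex 0.6 0.4 4.4
  endloop
 endfacet
 facet normal 0.000 0.447 0.894
  outer loop
   vertex 1.7 4.1 4.0
   vertex 4.5 2.3 4.9
   vertex 2.5 4.9 3.6
  endloop
 endfacet
 facet normal -0.204 0.165 0.965
  outer loop
   vertex 1.7 4.1 4.0
   vertex 0.6 0.4 4.4
   vertex 4.5 2.3 4.9
  endloop
 endfacet
 facet normal 0.819 0.454 -0.352
  outer loop
   vertex 2.3 3.4 1.2
   vertex 2.5 4.9 3.6
   vertex 4.5 2.3 4.9
  endloop
 endfacet
 facet normal 0.869 0.153 -0.471
  outer loop
   vertex 2.3 3.4 1.2
   vertex 4.5 2.3 4.9
   vertex 2.4 1.6 0.8
  endloop
 endfacet
 facet normal -0.453 0.772 -0.445
  outer loop
   vertex 2.3 3.4 1.2
   vertex 0.3 2.4 1.5
   vertex 2.5 4.9 3.6
  endloop
 endfacet
 facet normal -0.241 0.198 -0.950
  outer loop
   vertex 2.3 3.4 1.2
   vertex 2.4 1.6 0.8
   vertex 0.3 2.4 1.5
  endloop
 endfacet
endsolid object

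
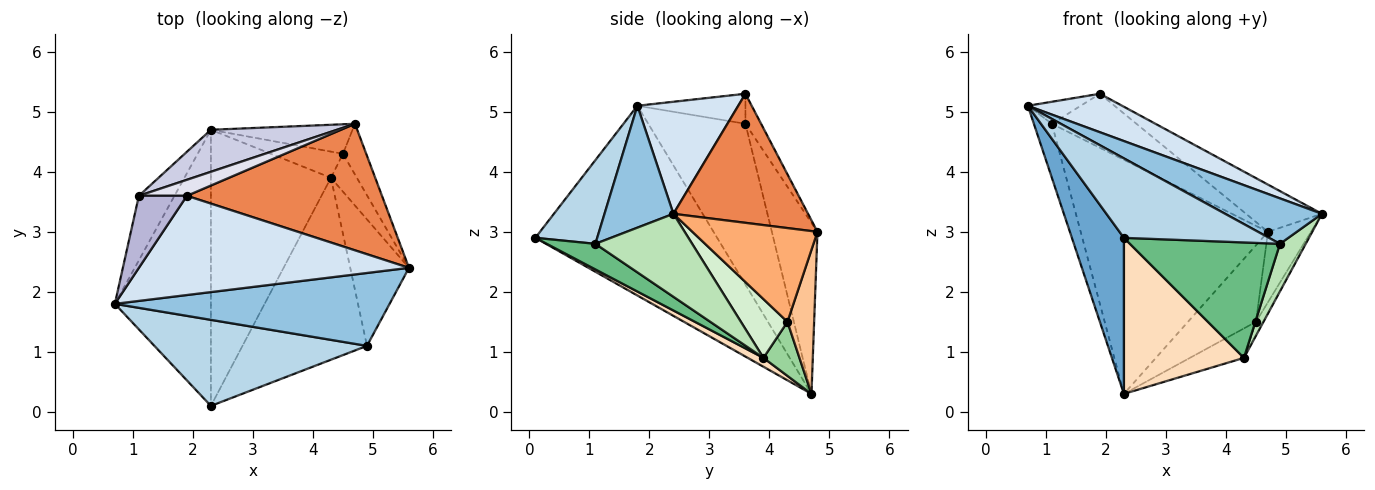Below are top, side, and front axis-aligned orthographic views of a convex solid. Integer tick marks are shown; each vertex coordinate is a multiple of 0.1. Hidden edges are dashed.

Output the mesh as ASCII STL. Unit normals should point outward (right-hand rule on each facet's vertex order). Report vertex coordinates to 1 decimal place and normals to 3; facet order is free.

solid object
 facet normal -0.864 -0.247 -0.438
  outer loop
   vertex 2.3 0.1 2.9
   vertex 0.7 1.8 5.1
   vertex 2.3 4.7 0.3
  endloop
 endfacet
 facet normal 0.352 -0.495 0.794
  outer loop
   vertex 4.9 1.1 2.8
   vertex 5.6 2.4 3.3
   vertex 0.7 1.8 5.1
  endloop
 endfacet
 facet normal 0.278 -0.652 0.706
  outer loop
   vertex 4.9 1.1 2.8
   vertex 0.7 1.8 5.1
   vertex 2.3 0.1 2.9
  endloop
 endfacet
 facet normal 0.361 -0.337 0.870
  outer loop
   vertex 1.9 3.6 5.3
   vertex 0.7 1.8 5.1
   vertex 5.6 2.4 3.3
  endloop
 endfacet
 facet normal 0.527 0.297 0.796
  outer loop
   vertex 1.9 3.6 5.3
   vertex 5.6 2.4 3.3
   vertex 4.7 4.8 3.0
  endloop
 endfacet
 facet normal 0.921 0.317 -0.228
  outer loop
   vertex 4.5 4.3 1.5
   vertex 4.7 4.8 3.0
   vertex 5.6 2.4 3.3
  endloop
 endfacet
 facet normal 0.344 0.876 -0.338
  outer loop
   vertex 4.5 4.3 1.5
   vertex 2.3 4.7 0.3
   vertex 4.7 4.8 3.0
  endloop
 endfacet
 facet normal 0.064 -0.491 -0.869
  outer loop
   vertex 4.3 3.9 0.9
   vertex 2.3 0.1 2.9
   vertex 2.3 4.7 0.3
  endloop
 endfacet
 facet normal 0.171 -0.528 -0.832
  outer loop
   vertex 4.3 3.9 0.9
   vertex 4.9 1.1 2.8
   vertex 2.3 0.1 2.9
  endloop
 endfacet
 facet normal 0.446 0.669 -0.595
  outer loop
   vertex 4.3 3.9 0.9
   vertex 2.3 4.7 0.3
   vertex 4.5 4.3 1.5
  endloop
 endfacet
 facet normal 0.798 -0.212 -0.565
  outer loop
   vertex 4.3 3.9 0.9
   vertex 5.6 2.4 3.3
   vertex 4.9 1.1 2.8
  endloop
 endfacet
 facet normal 0.905 0.146 -0.399
  outer loop
   vertex 4.3 3.9 0.9
   vertex 4.5 4.3 1.5
   vertex 5.6 2.4 3.3
  endloop
 endfacet
 facet normal -0.961 0.178 -0.213
  outer loop
   vertex 1.1 3.6 4.8
   vertex 2.3 4.7 0.3
   vertex 0.7 1.8 5.1
  endloop
 endfacet
 facet normal -0.513 0.251 0.821
  outer loop
   vertex 1.1 3.6 4.8
   vertex 0.7 1.8 5.1
   vertex 1.9 3.6 5.3
  endloop
 endfacet
 facet normal -0.233 0.957 0.172
  outer loop
   vertex 1.1 3.6 4.8
   vertex 4.7 4.8 3.0
   vertex 2.3 4.7 0.3
  endloop
 endfacet
 facet normal -0.175 0.944 0.280
  outer loop
   vertex 1.1 3.6 4.8
   vertex 1.9 3.6 5.3
   vertex 4.7 4.8 3.0
  endloop
 endfacet
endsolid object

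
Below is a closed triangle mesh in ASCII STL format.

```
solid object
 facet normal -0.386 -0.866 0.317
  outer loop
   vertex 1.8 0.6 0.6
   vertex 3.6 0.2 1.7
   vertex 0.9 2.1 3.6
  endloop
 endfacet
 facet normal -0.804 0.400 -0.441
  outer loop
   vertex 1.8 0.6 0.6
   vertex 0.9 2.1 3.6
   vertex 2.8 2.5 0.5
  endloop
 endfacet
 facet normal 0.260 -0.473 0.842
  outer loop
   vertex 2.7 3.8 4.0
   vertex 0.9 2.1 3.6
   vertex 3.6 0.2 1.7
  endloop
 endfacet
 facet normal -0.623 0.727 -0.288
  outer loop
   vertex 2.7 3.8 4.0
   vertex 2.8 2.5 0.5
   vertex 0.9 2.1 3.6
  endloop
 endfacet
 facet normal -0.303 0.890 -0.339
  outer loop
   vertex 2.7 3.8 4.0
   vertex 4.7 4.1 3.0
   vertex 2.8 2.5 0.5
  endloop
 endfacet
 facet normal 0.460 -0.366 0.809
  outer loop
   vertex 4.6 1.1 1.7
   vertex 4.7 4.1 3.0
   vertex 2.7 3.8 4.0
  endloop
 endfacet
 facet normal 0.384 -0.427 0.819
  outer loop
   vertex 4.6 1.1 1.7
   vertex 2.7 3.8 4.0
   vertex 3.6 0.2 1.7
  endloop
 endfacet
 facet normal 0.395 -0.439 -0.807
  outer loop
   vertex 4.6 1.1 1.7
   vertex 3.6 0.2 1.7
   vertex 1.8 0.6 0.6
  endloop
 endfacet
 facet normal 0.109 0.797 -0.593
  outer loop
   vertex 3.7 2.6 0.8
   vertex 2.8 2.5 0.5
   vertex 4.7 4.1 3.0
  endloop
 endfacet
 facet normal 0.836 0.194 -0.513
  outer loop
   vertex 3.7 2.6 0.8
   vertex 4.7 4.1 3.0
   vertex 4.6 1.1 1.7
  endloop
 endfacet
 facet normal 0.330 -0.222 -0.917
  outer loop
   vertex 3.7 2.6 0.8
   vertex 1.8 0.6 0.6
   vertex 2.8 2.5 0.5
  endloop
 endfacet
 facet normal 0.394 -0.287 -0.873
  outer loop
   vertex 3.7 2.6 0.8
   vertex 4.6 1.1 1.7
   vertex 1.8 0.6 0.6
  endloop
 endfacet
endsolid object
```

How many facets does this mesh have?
12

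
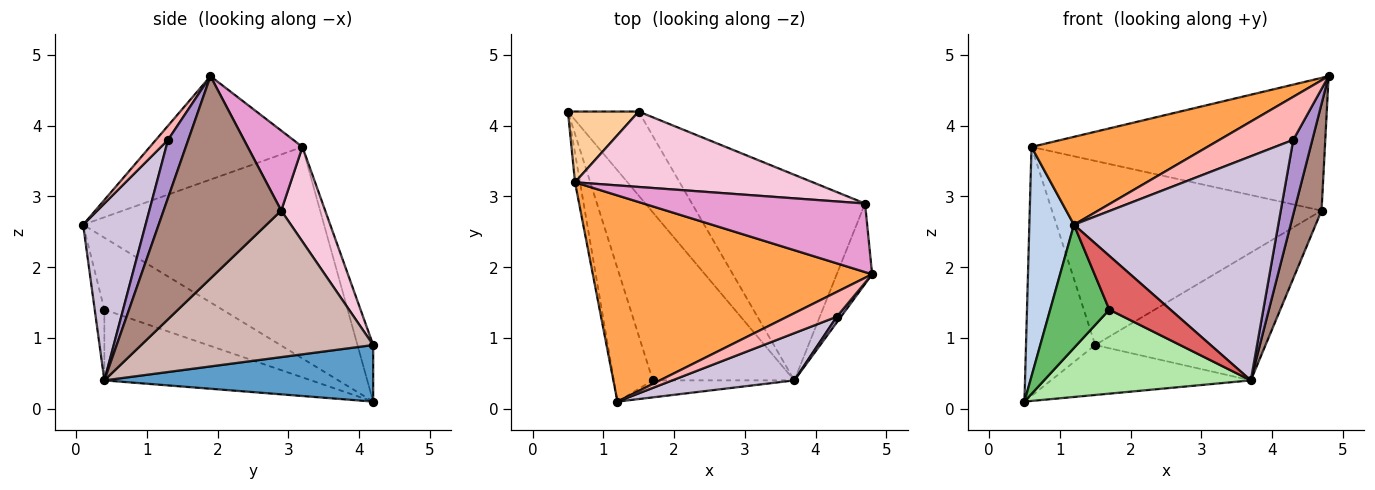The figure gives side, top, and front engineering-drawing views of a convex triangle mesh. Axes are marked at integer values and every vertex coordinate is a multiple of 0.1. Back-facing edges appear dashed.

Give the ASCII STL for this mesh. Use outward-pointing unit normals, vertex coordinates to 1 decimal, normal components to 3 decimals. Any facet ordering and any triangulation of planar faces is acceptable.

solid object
 facet normal 0.567 0.421 -0.708
  outer loop
   vertex 3.7 0.4 0.4
   vertex 0.5 4.2 0.1
   vertex 1.5 4.2 0.9
  endloop
 endfacet
 facet normal -0.983 -0.182 -0.023
  outer loop
   vertex 0.6 3.2 3.7
   vertex 0.5 4.2 0.1
   vertex 1.2 0.1 2.6
  endloop
 endfacet
 facet normal -0.322 -0.371 0.871
  outer loop
   vertex 0.6 3.2 3.7
   vertex 1.2 0.1 2.6
   vertex 4.8 1.9 4.7
  endloop
 endfacet
 facet normal -0.214 0.940 0.267
  outer loop
   vertex 0.6 3.2 3.7
   vertex 1.5 4.2 0.9
   vertex 0.5 4.2 0.1
  endloop
 endfacet
 facet normal -0.805 -0.403 -0.436
  outer loop
   vertex 1.7 0.4 1.4
   vertex 1.2 0.1 2.6
   vertex 0.5 4.2 0.1
  endloop
 endfacet
 facet normal -0.408 -0.408 -0.816
  outer loop
   vertex 1.7 0.4 1.4
   vertex 0.5 4.2 0.1
   vertex 3.7 0.4 0.4
  endloop
 endfacet
 facet normal -0.149 -0.943 -0.298
  outer loop
   vertex 1.7 0.4 1.4
   vertex 3.7 0.4 0.4
   vertex 1.2 0.1 2.6
  endloop
 endfacet
 facet normal 0.141 -0.858 0.494
  outer loop
   vertex 4.3 1.3 3.8
   vertex 4.8 1.9 4.7
   vertex 1.2 0.1 2.6
  endloop
 endfacet
 facet normal 0.726 -0.685 0.053
  outer loop
   vertex 4.3 1.3 3.8
   vertex 3.7 0.4 0.4
   vertex 4.8 1.9 4.7
  endloop
 endfacet
 facet normal 0.286 -0.938 0.198
  outer loop
   vertex 4.3 1.3 3.8
   vertex 1.2 0.1 2.6
   vertex 3.7 0.4 0.4
  endloop
 endfacet
 facet normal 0.960 -0.223 -0.168
  outer loop
   vertex 4.7 2.9 2.8
   vertex 4.8 1.9 4.7
   vertex 3.7 0.4 0.4
  endloop
 endfacet
 facet normal 0.584 0.429 -0.690
  outer loop
   vertex 4.7 2.9 2.8
   vertex 3.7 0.4 0.4
   vertex 1.5 4.2 0.9
  endloop
 endfacet
 facet normal 0.164 0.877 0.453
  outer loop
   vertex 4.7 2.9 2.8
   vertex 0.6 3.2 3.7
   vertex 4.8 1.9 4.7
  endloop
 endfacet
 facet normal 0.149 0.915 0.375
  outer loop
   vertex 4.7 2.9 2.8
   vertex 1.5 4.2 0.9
   vertex 0.6 3.2 3.7
  endloop
 endfacet
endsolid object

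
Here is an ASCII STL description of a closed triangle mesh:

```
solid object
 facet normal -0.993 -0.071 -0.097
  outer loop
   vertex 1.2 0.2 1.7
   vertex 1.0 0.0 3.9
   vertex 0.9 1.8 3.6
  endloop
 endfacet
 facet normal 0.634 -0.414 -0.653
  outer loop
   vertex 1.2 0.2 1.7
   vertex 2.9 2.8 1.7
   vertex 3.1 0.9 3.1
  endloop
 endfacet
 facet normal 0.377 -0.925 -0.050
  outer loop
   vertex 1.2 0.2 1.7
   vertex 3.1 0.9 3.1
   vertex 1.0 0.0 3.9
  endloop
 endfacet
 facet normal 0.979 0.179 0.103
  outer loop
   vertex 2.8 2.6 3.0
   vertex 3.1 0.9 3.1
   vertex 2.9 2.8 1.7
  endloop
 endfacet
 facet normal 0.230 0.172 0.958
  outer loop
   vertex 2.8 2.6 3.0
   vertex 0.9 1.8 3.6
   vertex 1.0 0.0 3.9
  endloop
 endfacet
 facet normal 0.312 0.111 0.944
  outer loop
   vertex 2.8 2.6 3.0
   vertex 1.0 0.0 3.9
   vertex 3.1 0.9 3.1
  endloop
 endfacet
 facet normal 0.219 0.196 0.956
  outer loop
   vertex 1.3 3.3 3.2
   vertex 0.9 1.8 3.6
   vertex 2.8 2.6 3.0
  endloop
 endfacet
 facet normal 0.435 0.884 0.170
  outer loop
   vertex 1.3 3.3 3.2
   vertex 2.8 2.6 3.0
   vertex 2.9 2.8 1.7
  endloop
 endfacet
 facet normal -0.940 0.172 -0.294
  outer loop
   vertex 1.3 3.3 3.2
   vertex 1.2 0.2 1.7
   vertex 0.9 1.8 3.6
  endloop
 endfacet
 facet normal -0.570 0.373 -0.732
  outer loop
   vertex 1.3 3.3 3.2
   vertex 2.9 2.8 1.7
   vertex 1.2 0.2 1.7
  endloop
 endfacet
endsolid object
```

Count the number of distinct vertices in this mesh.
7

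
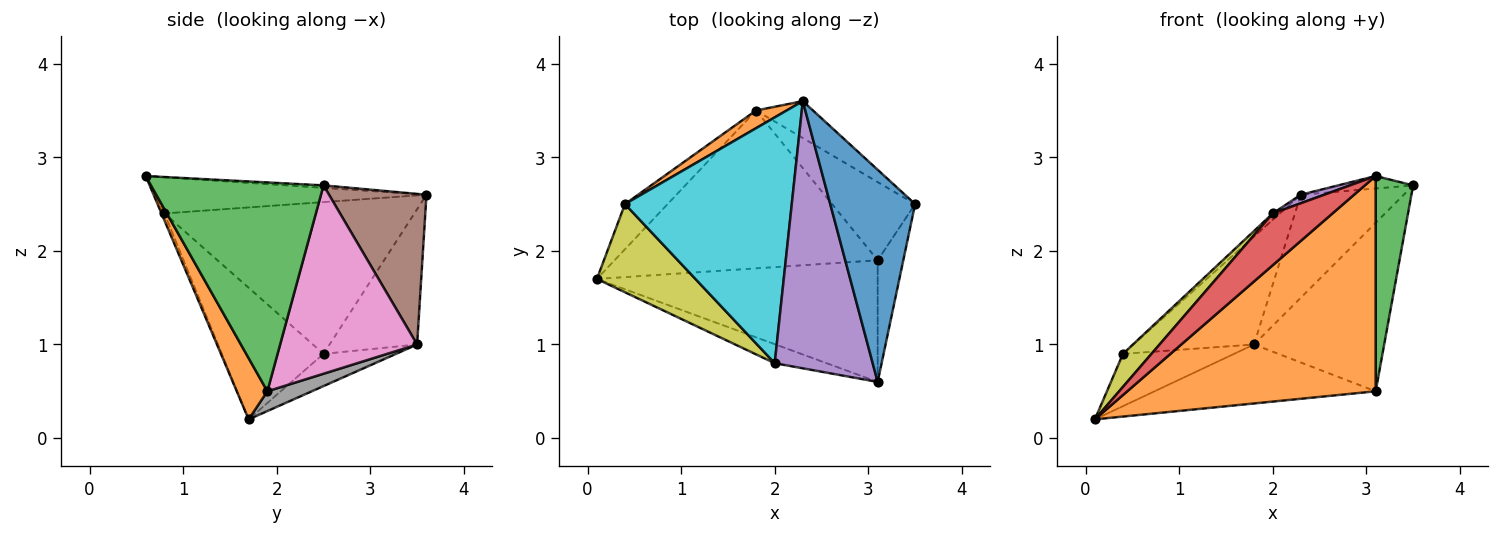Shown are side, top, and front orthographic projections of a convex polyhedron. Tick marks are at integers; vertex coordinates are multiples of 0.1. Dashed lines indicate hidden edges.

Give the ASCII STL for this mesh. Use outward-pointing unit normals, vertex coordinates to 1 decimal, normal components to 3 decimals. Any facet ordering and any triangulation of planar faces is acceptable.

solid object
 facet normal -0.029 0.059 0.998
  outer loop
   vertex 2.3 3.6 2.6
   vertex 3.1 0.6 2.8
   vertex 3.5 2.5 2.7
  endloop
 endfacet
 facet normal 0.107 -0.866 -0.489
  outer loop
   vertex 3.1 1.9 0.5
   vertex 3.1 0.6 2.8
   vertex 0.1 1.7 0.2
  endloop
 endfacet
 facet normal 0.970 -0.211 -0.119
  outer loop
   vertex 3.1 1.9 0.5
   vertex 3.5 2.5 2.7
   vertex 3.1 0.6 2.8
  endloop
 endfacet
 facet normal -0.045 -0.938 -0.345
  outer loop
   vertex 2.0 0.8 2.4
   vertex 0.1 1.7 0.2
   vertex 3.1 0.6 2.8
  endloop
 endfacet
 facet normal -0.346 -0.030 0.938
  outer loop
   vertex 2.0 0.8 2.4
   vertex 3.1 0.6 2.8
   vertex 2.3 3.6 2.6
  endloop
 endfacet
 facet normal 0.665 0.703 -0.252
  outer loop
   vertex 1.8 3.5 1.0
   vertex 2.3 3.6 2.6
   vertex 3.5 2.5 2.7
  endloop
 endfacet
 facet normal 0.690 0.656 -0.304
  outer loop
   vertex 1.8 3.5 1.0
   vertex 3.5 2.5 2.7
   vertex 3.1 1.9 0.5
  endloop
 endfacet
 facet normal 0.070 0.349 -0.934
  outer loop
   vertex 1.8 3.5 1.0
   vertex 3.1 1.9 0.5
   vertex 0.1 1.7 0.2
  endloop
 endfacet
 facet normal -0.781 -0.219 0.585
  outer loop
   vertex 0.4 2.5 0.9
   vertex 0.1 1.7 0.2
   vertex 2.0 0.8 2.4
  endloop
 endfacet
 facet normal -0.673 0.019 0.740
  outer loop
   vertex 0.4 2.5 0.9
   vertex 2.0 0.8 2.4
   vertex 2.3 3.6 2.6
  endloop
 endfacet
 facet normal -0.443 0.679 -0.586
  outer loop
   vertex 0.4 2.5 0.9
   vertex 1.8 3.5 1.0
   vertex 0.1 1.7 0.2
  endloop
 endfacet
 facet normal -0.582 0.802 0.132
  outer loop
   vertex 0.4 2.5 0.9
   vertex 2.3 3.6 2.6
   vertex 1.8 3.5 1.0
  endloop
 endfacet
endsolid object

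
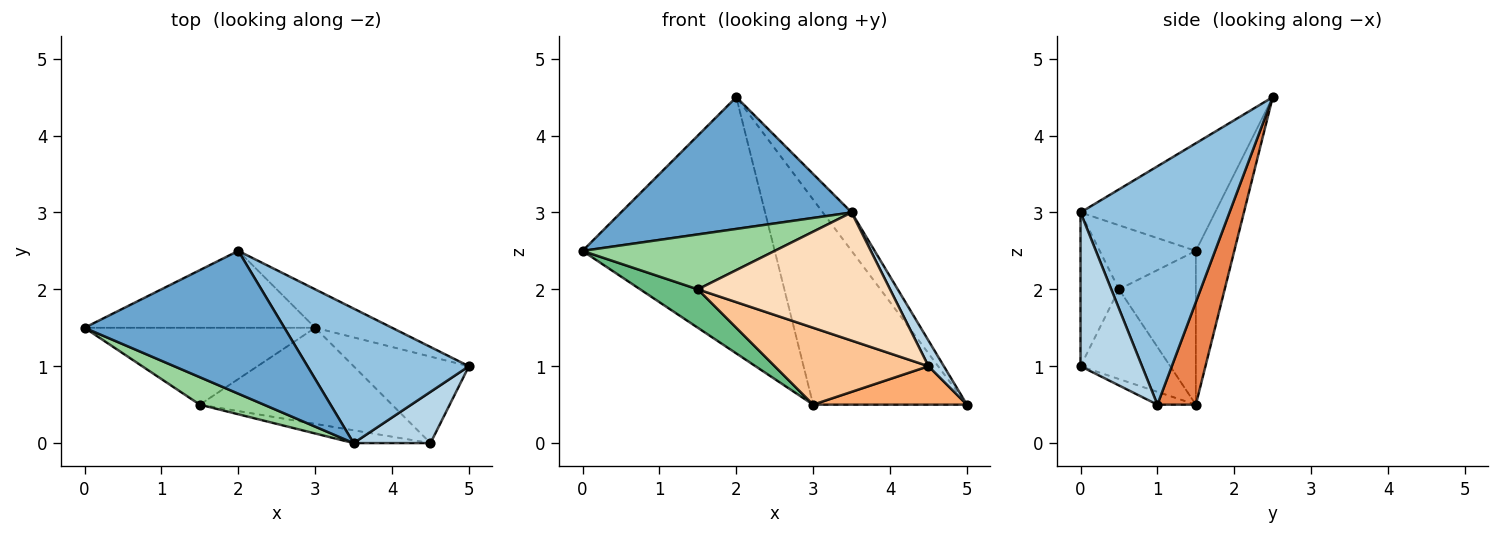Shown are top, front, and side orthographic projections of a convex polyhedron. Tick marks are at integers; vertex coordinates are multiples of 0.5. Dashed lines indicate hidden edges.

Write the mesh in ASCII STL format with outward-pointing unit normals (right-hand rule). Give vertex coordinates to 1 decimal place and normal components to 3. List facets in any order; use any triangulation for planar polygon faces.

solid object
 facet normal -0.368 -0.631 0.683
  outer loop
   vertex 3.5 0.0 3.0
   vertex 2.0 2.5 4.5
   vertex 0.0 1.5 2.5
  endloop
 endfacet
 facet normal 0.817 0.158 0.554
  outer loop
   vertex 3.5 0.0 3.0
   vertex 5.0 1.0 0.5
   vertex 2.0 2.5 4.5
  endloop
 endfacet
 facet normal 0.873 -0.218 0.436
  outer loop
   vertex 4.5 0.0 1.0
   vertex 5.0 1.0 0.5
   vertex 3.5 0.0 3.0
  endloop
 endfacet
 facet normal -0.188 0.941 -0.282
  outer loop
   vertex 3.0 1.5 0.5
   vertex 0.0 1.5 2.5
   vertex 2.0 2.5 4.5
  endloop
 endfacet
 facet normal 0.239 0.954 -0.179
  outer loop
   vertex 3.0 1.5 0.5
   vertex 2.0 2.5 4.5
   vertex 5.0 1.0 0.5
  endloop
 endfacet
 facet normal -0.101 -0.404 -0.909
  outer loop
   vertex 3.0 1.5 0.5
   vertex 5.0 1.0 0.5
   vertex 4.5 0.0 1.0
  endloop
 endfacet
 facet normal -0.342 -0.587 -0.734
  outer loop
   vertex 1.5 0.5 2.0
   vertex 3.0 1.5 0.5
   vertex 4.5 0.0 1.0
  endloop
 endfacet
 facet normal -0.195 -0.976 -0.098
  outer loop
   vertex 1.5 0.5 2.0
   vertex 4.5 0.0 1.0
   vertex 3.5 0.0 3.0
  endloop
 endfacet
 facet normal -0.512 -0.384 -0.768
  outer loop
   vertex 1.5 0.5 2.0
   vertex 0.0 1.5 2.5
   vertex 3.0 1.5 0.5
  endloop
 endfacet
 facet normal -0.408 -0.816 0.408
  outer loop
   vertex 1.5 0.5 2.0
   vertex 3.5 0.0 3.0
   vertex 0.0 1.5 2.5
  endloop
 endfacet
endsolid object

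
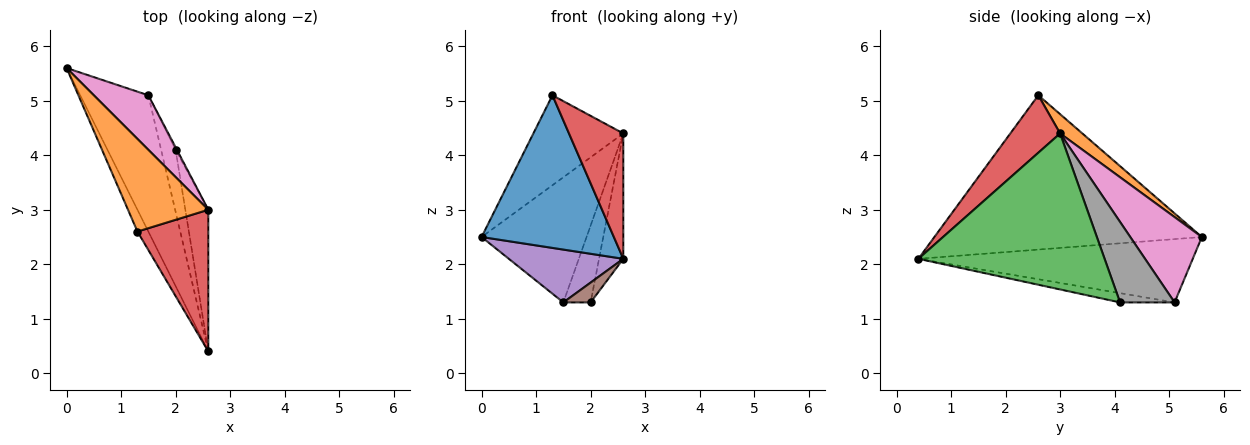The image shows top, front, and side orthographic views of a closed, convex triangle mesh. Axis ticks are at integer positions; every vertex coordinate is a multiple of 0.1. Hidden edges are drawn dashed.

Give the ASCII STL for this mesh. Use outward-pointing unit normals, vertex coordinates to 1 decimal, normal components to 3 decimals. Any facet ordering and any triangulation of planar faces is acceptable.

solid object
 facet normal -0.895 -0.442 -0.063
  outer loop
   vertex 1.3 2.6 5.1
   vertex 0.0 5.6 2.5
   vertex 2.6 0.4 2.1
  endloop
 endfacet
 facet normal 0.170 0.686 0.707
  outer loop
   vertex 2.6 3.0 4.4
   vertex 0.0 5.6 2.5
   vertex 1.3 2.6 5.1
  endloop
 endfacet
 facet normal 0.981 0.128 -0.145
  outer loop
   vertex 2.6 3.0 4.4
   vertex 2.6 0.4 2.1
   vertex 2.0 4.1 1.3
  endloop
 endfacet
 facet normal 0.519 -0.566 0.640
  outer loop
   vertex 2.6 3.0 4.4
   vertex 1.3 2.6 5.1
   vertex 2.6 0.4 2.1
  endloop
 endfacet
 facet normal -0.655 -0.273 -0.705
  outer loop
   vertex 1.5 5.1 1.3
   vertex 2.6 0.4 2.1
   vertex 0.0 5.6 2.5
  endloop
 endfacet
 facet normal -0.520 -0.260 -0.813
  outer loop
   vertex 1.5 5.1 1.3
   vertex 2.0 4.1 1.3
   vertex 2.6 0.4 2.1
  endloop
 endfacet
 facet normal 0.530 0.777 0.339
  outer loop
   vertex 1.5 5.1 1.3
   vertex 0.0 5.6 2.5
   vertex 2.6 3.0 4.4
  endloop
 endfacet
 facet normal 0.894 0.447 -0.014
  outer loop
   vertex 1.5 5.1 1.3
   vertex 2.6 3.0 4.4
   vertex 2.0 4.1 1.3
  endloop
 endfacet
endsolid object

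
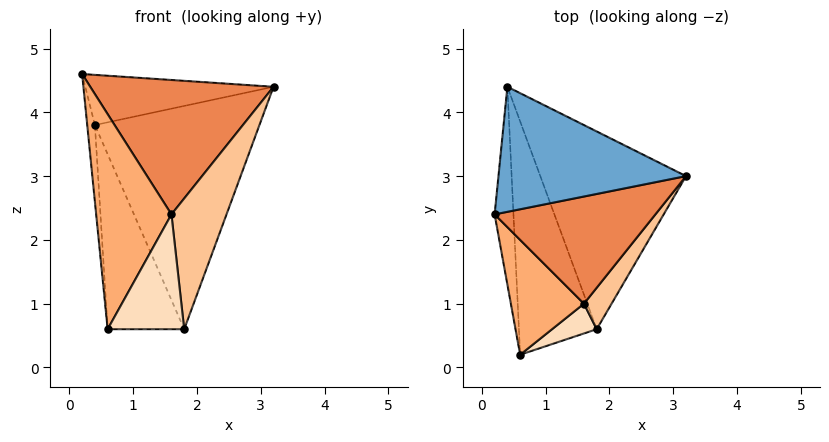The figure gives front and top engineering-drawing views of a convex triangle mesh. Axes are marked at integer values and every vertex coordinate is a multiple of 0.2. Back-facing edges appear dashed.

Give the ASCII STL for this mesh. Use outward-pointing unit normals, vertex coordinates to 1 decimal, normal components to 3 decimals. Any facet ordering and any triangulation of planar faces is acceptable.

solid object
 facet normal -0.013 0.372 0.928
  outer loop
   vertex 0.4 4.4 3.8
   vertex 0.2 2.4 4.6
   vertex 3.2 3.0 4.4
  endloop
 endfacet
 facet normal -0.991 0.049 -0.126
  outer loop
   vertex 0.4 4.4 3.8
   vertex 0.6 0.2 0.6
   vertex 0.2 2.4 4.6
  endloop
 endfacet
 facet normal 0.459 0.665 -0.589
  outer loop
   vertex 1.8 0.6 0.6
   vertex 0.4 4.4 3.8
   vertex 3.2 3.0 4.4
  endloop
 endfacet
 facet normal -0.196 0.588 -0.784
  outer loop
   vertex 1.8 0.6 0.6
   vertex 0.6 0.2 0.6
   vertex 0.4 4.4 3.8
  endloop
 endfacet
 facet normal 0.194 -0.767 0.612
  outer loop
   vertex 1.6 1.0 2.4
   vertex 3.2 3.0 4.4
   vertex 0.2 2.4 4.6
  endloop
 endfacet
 facet normal -0.141 -0.873 0.466
  outer loop
   vertex 1.6 1.0 2.4
   vertex 0.2 2.4 4.6
   vertex 0.6 0.2 0.6
  endloop
 endfacet
 facet normal 0.631 -0.739 0.234
  outer loop
   vertex 1.6 1.0 2.4
   vertex 1.8 0.6 0.6
   vertex 3.2 3.0 4.4
  endloop
 endfacet
 facet normal 0.307 -0.921 0.239
  outer loop
   vertex 1.6 1.0 2.4
   vertex 0.6 0.2 0.6
   vertex 1.8 0.6 0.6
  endloop
 endfacet
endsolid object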